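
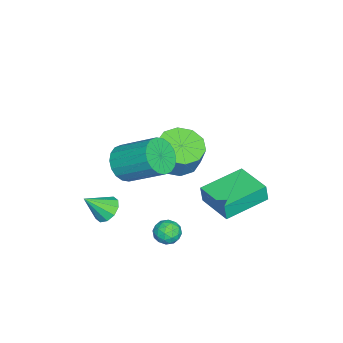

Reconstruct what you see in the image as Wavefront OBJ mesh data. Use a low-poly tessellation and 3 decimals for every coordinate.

v -3.331 1.667 -3.273
v -3.271 1.573 -2.39
v -2.171 3.029 -3.208
v -2.111 2.935 -2.325
v -1.669 0.265 -3.535
v -1.609 0.171 -2.652
v -0.509 1.627 -3.47
v -0.449 1.533 -2.587
v 1.2 -3.108 -2.502
v 1.463 -3.525 -2.999
v 1.72 -3.932 -1.538
v 1.761 -3.226 -2.904
v 1.845 -2.882 -2.656
v 1.682 -2.624 -2.348
v 1.336 -2.552 -2.1
v 0.937 -2.692 -2.005
v 0.64 -2.991 -2.1
v 0.556 -3.335 -2.348
v 0.719 -3.592 -2.656
v 1.065 -3.665 -2.904
v 2.082 -1.995 1.562
v 2.874 -1.864 1.156
v 3.17 -0.254 2.251
v 2.378 -0.385 2.658
v 2.62 -1.66 0.924
v 2.916 -0.049 2.019
v 2.259 -1.522 0.818
v 2.555 0.089 1.913
v 1.863 -1.477 0.86
v 2.159 0.133 1.955
v 1.511 -1.536 1.041
v 1.806 0.075 2.136
v 1.271 -1.685 1.325
v 1.567 -0.074 2.42
v 1.193 -1.896 1.657
v 1.488 -0.285 2.752
v 1.29 -2.126 1.969
v 1.586 -0.516 3.064
v 1.544 -2.331 2.201
v 1.84 -0.72 3.296
v 1.905 -2.469 2.307
v 2.201 -0.858 3.402
v 2.301 -2.513 2.265
v 2.597 -0.903 3.36
v 2.654 -2.455 2.084
v 2.949 -0.844 3.179
v 2.893 -2.306 1.8
v 3.189 -0.695 2.895
v 2.972 -2.095 1.468
v 3.267 -0.484 2.563
v -0.121 -0.462 0.472
v 0.734 -0.049 0.073
v 1.116 0.275 1.229
v 0.261 -0.138 1.628
v 0.287 0.404 0.093
v 0.67 0.729 1.249
v -0.315 0.526 0.259
v 0.068 0.851 1.414
v -0.844 0.271 0.505
v -0.461 0.596 1.661
v -1.096 -0.264 0.739
v -0.713 0.06 1.895
v -0.976 -0.875 0.871
v -0.594 -0.551 2.027
v -0.53 -1.329 0.851
v -0.147 -1.004 2.007
v 0.072 -1.451 0.686
v 0.455 -1.126 1.841
v 0.601 -1.196 0.439
v 0.984 -0.871 1.595
v 0.853 -0.66 0.205
v 1.236 -0.336 1.361
v 1.904 0.099 -1.927
v 2.442 0.357 -2.162
v 2.018 -0.717 -2.558
v 2.556 -0.459 -2.793
v 2.542 -0.676 -2.189
v 2.471 -0.171 -1.8
v 1.989 -0.189 -2.92
v 1.918 0.316 -2.531
v 2.495 0.179 -2.776
v 2.836 -0.122 -2.325
v 1.624 -0.238 -2.395
v 1.965 -0.539 -1.944
v 2.163 0.3 -1.989
v 2.297 -0.66 -2.731
v 2.289 -0.787 -2.376
v 2.605 -0.636 -2.514
v 2.18 -0.011 -1.776
v 2.496 0.141 -1.915
v 2.555 -0.466 -1.93
v 1.964 -0.501 -2.805
v 2.28 -0.349 -2.944
v 1.855 0.276 -2.206
v 2.171 0.427 -2.344
v 1.905 0.106 -2.79
v 2.51 0.346 -2.489
v 2.577 -0.133 -2.859
v 2.244 0.026 -2.934
v 2.202 0.322 -2.705
v 2.711 0.169 -2.223
v 2.778 -0.31 -2.594
v 2.77 -0.438 -2.239
v 2.728 -0.141 -2.01
v 2.742 0.065 -2.584
v 1.682 -0.05 -2.126
v 1.749 -0.529 -2.497
v 1.732 -0.219 -2.71
v 1.69 0.078 -2.481
v 1.883 -0.227 -1.861
v 1.95 -0.706 -2.231
v 2.258 -0.682 -2.015
v 2.216 -0.386 -1.786
v 1.718 -0.425 -2.136
f 2 4 1
f 5 2 1
f 1 4 3
f 3 5 1
f 2 8 4
f 6 2 5
f 6 8 2
f 4 8 3
f 7 5 3
f 3 8 7
f 7 6 5
f 8 6 7
f 10 9 12
f 10 12 11
f 12 9 13
f 12 13 11
f 13 9 14
f 13 14 11
f 14 9 15
f 14 15 11
f 15 9 16
f 15 16 11
f 16 9 17
f 16 17 11
f 17 9 18
f 17 18 11
f 18 9 19
f 18 19 11
f 19 9 20
f 19 20 11
f 20 9 10
f 20 10 11
f 22 21 25
f 22 25 23
f 23 25 26
f 23 26 24
f 25 21 27
f 25 27 26
f 26 27 28
f 26 28 24
f 27 21 29
f 27 29 28
f 28 29 30
f 28 30 24
f 29 21 31
f 29 31 30
f 30 31 32
f 30 32 24
f 31 21 33
f 31 33 32
f 32 33 34
f 32 34 24
f 33 21 35
f 33 35 34
f 34 35 36
f 34 36 24
f 35 21 37
f 35 37 36
f 36 37 38
f 36 38 24
f 37 21 39
f 37 39 38
f 38 39 40
f 38 40 24
f 39 21 41
f 39 41 40
f 40 41 42
f 40 42 24
f 41 21 43
f 41 43 42
f 42 43 44
f 42 44 24
f 43 21 45
f 43 45 44
f 44 45 46
f 44 46 24
f 45 21 47
f 45 47 46
f 46 47 48
f 46 48 24
f 47 21 49
f 47 49 48
f 48 49 50
f 48 50 24
f 49 21 22
f 49 22 50
f 50 22 23
f 50 23 24
f 52 51 55
f 52 55 53
f 53 55 56
f 53 56 54
f 55 51 57
f 55 57 56
f 56 57 58
f 56 58 54
f 57 51 59
f 57 59 58
f 58 59 60
f 58 60 54
f 59 51 61
f 59 61 60
f 60 61 62
f 60 62 54
f 61 51 63
f 61 63 62
f 62 63 64
f 62 64 54
f 63 51 65
f 63 65 64
f 64 65 66
f 64 66 54
f 65 51 67
f 65 67 66
f 66 67 68
f 66 68 54
f 67 51 69
f 67 69 68
f 68 69 70
f 68 70 54
f 69 51 71
f 69 71 70
f 70 71 72
f 70 72 54
f 71 51 52
f 71 52 72
f 72 52 53
f 72 53 54
f 73 110 89
f 110 84 113
f 89 113 78
f 110 113 89
f 73 89 85
f 89 78 90
f 85 90 74
f 89 90 85
f 73 85 94
f 85 74 95
f 94 95 80
f 85 95 94
f 73 94 106
f 94 80 109
f 106 109 83
f 94 109 106
f 73 106 110
f 106 83 114
f 110 114 84
f 106 114 110
f 74 90 101
f 90 78 104
f 101 104 82
f 90 104 101
f 78 113 91
f 113 84 112
f 91 112 77
f 113 112 91
f 84 114 111
f 114 83 107
f 111 107 75
f 114 107 111
f 83 109 108
f 109 80 96
f 108 96 79
f 109 96 108
f 80 95 100
f 95 74 97
f 100 97 81
f 95 97 100
f 76 102 88
f 102 82 103
f 88 103 77
f 102 103 88
f 76 88 86
f 88 77 87
f 86 87 75
f 88 87 86
f 76 86 93
f 86 75 92
f 93 92 79
f 86 92 93
f 76 93 98
f 93 79 99
f 98 99 81
f 93 99 98
f 76 98 102
f 98 81 105
f 102 105 82
f 98 105 102
f 77 103 91
f 103 82 104
f 91 104 78
f 103 104 91
f 75 87 111
f 87 77 112
f 111 112 84
f 87 112 111
f 79 92 108
f 92 75 107
f 108 107 83
f 92 107 108
f 81 99 100
f 99 79 96
f 100 96 80
f 99 96 100
f 82 105 101
f 105 81 97
f 101 97 74
f 105 97 101



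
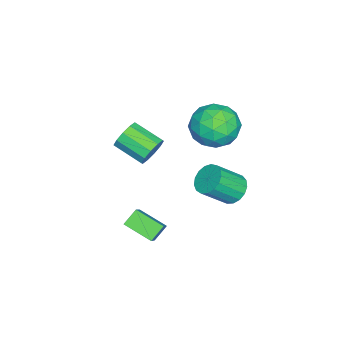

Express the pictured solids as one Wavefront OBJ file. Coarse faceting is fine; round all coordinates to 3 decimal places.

v -2.318 3.298 1.96
v -1.461 3.956 1.442
v -1.979 1.864 0.698
v -1.122 2.522 0.18
v -0.959 2.089 1.286
v -1.168 2.975 2.065
v -2.272 2.845 0.075
v -2.481 3.731 0.854
v -1.432 3.676 0.277
v -0.621 3.209 1.025
v -2.819 2.611 1.115
v -2.008 2.144 1.863
v -1.919 3.753 1.812
v -1.521 2.067 0.328
v -1.425 1.813 0.978
v -0.921 2.2 0.674
v -1.747 3.176 2.178
v -1.243 3.563 1.874
v -0.948 2.466 1.782
v -2.197 2.257 0.266
v -1.693 2.644 -0.038
v -2.519 3.62 1.466
v -2.015 4.007 1.162
v -2.492 3.354 0.358
v -1.398 3.975 0.822
v -1.199 3.133 0.081
v -1.875 3.322 0.019
v -1.998 3.843 0.477
v -0.921 3.701 1.262
v -0.723 2.858 0.52
v -0.627 2.603 1.17
v -0.75 3.124 1.629
v -0.905 3.536 0.577
v -2.717 2.962 1.62
v -2.519 2.119 0.878
v -2.69 2.696 0.511
v -2.813 3.217 0.97
v -2.241 2.687 2.059
v -2.042 1.845 1.318
v -1.442 1.977 1.663
v -1.565 2.498 2.121
v -2.535 2.284 1.563
v -2.826 -0.254 -2.505
v -2.471 -0.603 -3.132
v -2.82 -2.015 -2.542
v -3.174 -1.666 -1.915
v -2.131 -0.54 -2.779
v -2.479 -1.952 -2.189
v -2.055 -0.367 -2.322
v -2.404 -1.78 -1.732
v -2.274 -0.152 -1.934
v -2.623 -1.564 -1.345
v -2.704 0.025 -1.765
v -3.052 -1.388 -1.175
v -3.18 0.095 -1.878
v -3.529 -1.317 -1.288
v -3.521 0.032 -2.231
v -3.869 -1.38 -1.641
v -3.596 -0.14 -2.688
v -3.945 -1.553 -2.098
v -3.377 -0.356 -3.075
v -3.726 -1.768 -2.486
v -2.948 -0.532 -3.245
v -3.296 -1.945 -2.655
v 0.213 4.335 -1.178
v 0.895 4.537 -1.473
v 1.629 3.626 -0.397
v 0.947 3.425 -0.102
v 0.832 4.792 -1.215
v 1.566 3.881 -0.138
v 0.627 4.942 -0.948
v 1.361 4.031 0.129
v 0.327 4.953 -0.734
v 1.062 4.043 0.343
v 0.001 4.823 -0.621
v 0.736 3.912 0.455
v -0.276 4.581 -0.637
v 0.458 3.67 0.44
v -0.442 4.283 -0.776
v 0.293 3.372 0.3
v -0.457 3.997 -1.008
v 0.277 3.086 0.069
v -0.319 3.788 -1.278
v 0.415 2.877 -0.202
v -0.06 3.705 -1.526
v 0.675 2.794 -0.449
v 0.263 3.766 -1.694
v 0.997 2.855 -0.617
v 0.574 3.958 -1.744
v 1.308 3.047 -0.667
v 0.802 4.236 -1.664
v 1.536 3.325 -0.588
v 0.729 -0.199 -4.438
v 0.12 0.145 -3.887
v 0.97 1.101 -4.982
v 0.361 1.445 -4.431
v 1.979 0.075 -3.229
v 1.37 0.419 -2.678
v 2.22 1.375 -3.773
v 1.611 1.719 -3.222
f 1 38 17
f 38 12 41
f 17 41 6
f 38 41 17
f 1 17 13
f 17 6 18
f 13 18 2
f 17 18 13
f 1 13 22
f 13 2 23
f 22 23 8
f 13 23 22
f 1 22 34
f 22 8 37
f 34 37 11
f 22 37 34
f 1 34 38
f 34 11 42
f 38 42 12
f 34 42 38
f 2 18 29
f 18 6 32
f 29 32 10
f 18 32 29
f 6 41 19
f 41 12 40
f 19 40 5
f 41 40 19
f 12 42 39
f 42 11 35
f 39 35 3
f 42 35 39
f 11 37 36
f 37 8 24
f 36 24 7
f 37 24 36
f 8 23 28
f 23 2 25
f 28 25 9
f 23 25 28
f 4 30 16
f 30 10 31
f 16 31 5
f 30 31 16
f 4 16 14
f 16 5 15
f 14 15 3
f 16 15 14
f 4 14 21
f 14 3 20
f 21 20 7
f 14 20 21
f 4 21 26
f 21 7 27
f 26 27 9
f 21 27 26
f 4 26 30
f 26 9 33
f 30 33 10
f 26 33 30
f 5 31 19
f 31 10 32
f 19 32 6
f 31 32 19
f 3 15 39
f 15 5 40
f 39 40 12
f 15 40 39
f 7 20 36
f 20 3 35
f 36 35 11
f 20 35 36
f 9 27 28
f 27 7 24
f 28 24 8
f 27 24 28
f 10 33 29
f 33 9 25
f 29 25 2
f 33 25 29
f 44 43 47
f 44 47 45
f 45 47 48
f 45 48 46
f 47 43 49
f 47 49 48
f 48 49 50
f 48 50 46
f 49 43 51
f 49 51 50
f 50 51 52
f 50 52 46
f 51 43 53
f 51 53 52
f 52 53 54
f 52 54 46
f 53 43 55
f 53 55 54
f 54 55 56
f 54 56 46
f 55 43 57
f 55 57 56
f 56 57 58
f 56 58 46
f 57 43 59
f 57 59 58
f 58 59 60
f 58 60 46
f 59 43 61
f 59 61 60
f 60 61 62
f 60 62 46
f 61 43 63
f 61 63 62
f 62 63 64
f 62 64 46
f 63 43 44
f 63 44 64
f 64 44 45
f 64 45 46
f 66 65 69
f 66 69 67
f 67 69 70
f 67 70 68
f 69 65 71
f 69 71 70
f 70 71 72
f 70 72 68
f 71 65 73
f 71 73 72
f 72 73 74
f 72 74 68
f 73 65 75
f 73 75 74
f 74 75 76
f 74 76 68
f 75 65 77
f 75 77 76
f 76 77 78
f 76 78 68
f 77 65 79
f 77 79 78
f 78 79 80
f 78 80 68
f 79 65 81
f 79 81 80
f 80 81 82
f 80 82 68
f 81 65 83
f 81 83 82
f 82 83 84
f 82 84 68
f 83 65 85
f 83 85 84
f 84 85 86
f 84 86 68
f 85 65 87
f 85 87 86
f 86 87 88
f 86 88 68
f 87 65 89
f 87 89 88
f 88 89 90
f 88 90 68
f 89 65 91
f 89 91 90
f 90 91 92
f 90 92 68
f 91 65 66
f 91 66 92
f 92 66 67
f 92 67 68
f 94 96 93
f 97 94 93
f 93 96 95
f 95 97 93
f 94 100 96
f 98 94 97
f 98 100 94
f 96 100 95
f 99 97 95
f 95 100 99
f 99 98 97
f 100 98 99



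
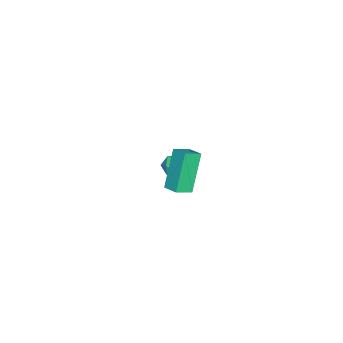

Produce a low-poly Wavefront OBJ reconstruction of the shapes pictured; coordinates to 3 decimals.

v 2.761 1.873 4.539
v 3.187 2.553 4.787
v 2.14 2.406 4.143
v 2.565 3.087 4.39
v 3.855 1.833 2.77
v 4.28 2.514 3.017
v 3.233 2.367 2.373
v 3.659 3.047 2.621
v -2.698 0.29 -2.671
v -2.348 0.316 -2.109
v -3.352 -0.436 -2.231
v -3.002 -0.41 -1.669
v -3.369 0.109 -1.856
v -2.965 0.558 -2.127
v -2.735 -0.678 -2.213
v -2.331 -0.229 -2.484
v -2.372 -0.282 -1.825
v -2.763 0.204 -1.605
v -2.937 -0.324 -2.735
v -3.328 0.162 -2.515
f 2 4 1
f 5 2 1
f 1 4 3
f 3 5 1
f 2 8 4
f 6 2 5
f 6 8 2
f 4 8 3
f 7 5 3
f 3 8 7
f 7 6 5
f 8 6 7
f 9 20 14
f 9 14 10
f 9 10 16
f 9 16 19
f 9 19 20
f 10 14 18
f 14 20 13
f 20 19 11
f 19 16 15
f 16 10 17
f 12 18 13
f 12 13 11
f 12 11 15
f 12 15 17
f 12 17 18
f 13 18 14
f 11 13 20
f 15 11 19
f 17 15 16
f 18 17 10



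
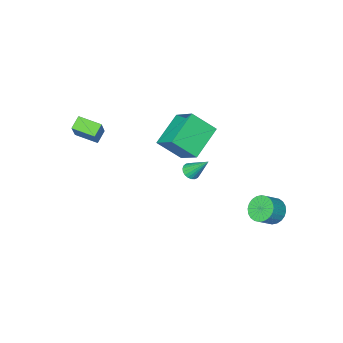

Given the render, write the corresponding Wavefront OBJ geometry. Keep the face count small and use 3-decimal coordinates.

v -3.102 3.15 -1.665
v -2.7 3.625 -2.183
v -1.857 3.665 -1.494
v -2.258 3.19 -0.975
v -2.853 3.84 -2.009
v -2.01 3.88 -1.319
v -3.044 3.949 -1.782
v -2.2 3.989 -1.093
v -3.243 3.937 -1.537
v -2.4 3.977 -0.848
v -3.421 3.805 -1.312
v -2.578 3.845 -0.622
v -3.551 3.574 -1.14
v -2.707 3.614 -0.451
v -3.612 3.277 -1.049
v -2.768 3.317 -0.359
v -3.595 2.962 -1.051
v -2.752 3.002 -0.361
v -3.503 2.675 -1.146
v -2.66 2.715 -0.457
v -3.35 2.46 -1.321
v -2.507 2.5 -0.631
v -3.16 2.351 -1.547
v -2.316 2.391 -0.858
v -2.96 2.363 -1.792
v -2.117 2.403 -1.103
v -2.782 2.495 -2.018
v -1.939 2.535 -1.328
v -2.653 2.726 -2.189
v -1.809 2.766 -1.5
v -2.592 3.023 -2.281
v -1.748 3.063 -1.591
v -2.608 3.338 -2.279
v -1.765 3.378 -1.589
v 1.024 1.746 2.649
v 1.285 2.136 2.449
v 0.616 2.634 3.851
v 1.093 2.163 2.364
v 0.889 2.118 2.328
v 0.708 2.009 2.347
v 0.582 1.854 2.419
v 0.533 1.68 2.53
v 0.568 1.518 2.662
v 0.682 1.395 2.791
v 0.856 1.333 2.896
v 1.058 1.342 2.959
v 1.255 1.421 2.967
v 1.412 1.556 2.921
v 1.502 1.724 2.827
v 1.509 1.895 2.703
v 1.432 2.041 2.569
v -1.383 -0.899 2.841
v -1.361 0.523 3.945
v 0.304 -0.201 1.909
v 0.326 1.221 3.013
v -0.446 -1.741 3.907
v -0.424 -0.319 5.011
v 1.241 -1.043 2.975
v 1.263 0.379 4.079
v 4.23 -4.022 2.928
v 3.627 -4.322 3.378
v 3.518 -2.991 2.665
v 2.916 -3.291 3.115
v 4.884 -3.209 4.345
v 4.282 -3.509 4.795
v 4.173 -2.178 4.082
v 3.57 -2.478 4.532
f 2 1 5
f 2 5 3
f 3 5 6
f 3 6 4
f 5 1 7
f 5 7 6
f 6 7 8
f 6 8 4
f 7 1 9
f 7 9 8
f 8 9 10
f 8 10 4
f 9 1 11
f 9 11 10
f 10 11 12
f 10 12 4
f 11 1 13
f 11 13 12
f 12 13 14
f 12 14 4
f 13 1 15
f 13 15 14
f 14 15 16
f 14 16 4
f 15 1 17
f 15 17 16
f 16 17 18
f 16 18 4
f 17 1 19
f 17 19 18
f 18 19 20
f 18 20 4
f 19 1 21
f 19 21 20
f 20 21 22
f 20 22 4
f 21 1 23
f 21 23 22
f 22 23 24
f 22 24 4
f 23 1 25
f 23 25 24
f 24 25 26
f 24 26 4
f 25 1 27
f 25 27 26
f 26 27 28
f 26 28 4
f 27 1 29
f 27 29 28
f 28 29 30
f 28 30 4
f 29 1 31
f 29 31 30
f 30 31 32
f 30 32 4
f 31 1 33
f 31 33 32
f 32 33 34
f 32 34 4
f 33 1 2
f 33 2 34
f 34 2 3
f 34 3 4
f 36 35 38
f 36 38 37
f 38 35 39
f 38 39 37
f 39 35 40
f 39 40 37
f 40 35 41
f 40 41 37
f 41 35 42
f 41 42 37
f 42 35 43
f 42 43 37
f 43 35 44
f 43 44 37
f 44 35 45
f 44 45 37
f 45 35 46
f 45 46 37
f 46 35 47
f 46 47 37
f 47 35 48
f 47 48 37
f 48 35 49
f 48 49 37
f 49 35 50
f 49 50 37
f 50 35 51
f 50 51 37
f 51 35 36
f 51 36 37
f 53 55 52
f 56 53 52
f 52 55 54
f 54 56 52
f 53 59 55
f 57 53 56
f 57 59 53
f 55 59 54
f 58 56 54
f 54 59 58
f 58 57 56
f 59 57 58
f 61 63 60
f 64 61 60
f 60 63 62
f 62 64 60
f 61 67 63
f 65 61 64
f 65 67 61
f 63 67 62
f 66 64 62
f 62 67 66
f 66 65 64
f 67 65 66



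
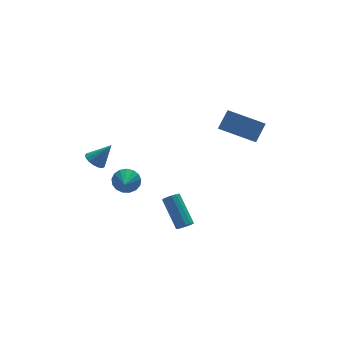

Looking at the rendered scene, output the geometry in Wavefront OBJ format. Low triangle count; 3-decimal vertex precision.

v 0.303 -1.213 -4.26
v 0.81 -1.216 -4.207
v 0.684 0.35 -2.907
v 0.177 0.353 -2.96
v 0.753 -1.039 -4.426
v 0.627 0.527 -3.126
v 0.553 -0.917 -4.592
v 0.426 0.649 -3.292
v 0.273 -0.89 -4.653
v 0.147 0.677 -3.353
v 0.003 -0.964 -4.589
v -0.123 0.602 -3.289
v -0.172 -1.118 -4.421
v -0.298 0.448 -3.12
v -0.196 -1.302 -4.201
v -0.322 0.264 -2.901
v -0.061 -1.458 -4.001
v -0.188 0.108 -2.7
v 0.189 -1.536 -3.882
v 0.062 0.03 -2.582
v 0.475 -1.512 -3.884
v 0.349 0.055 -2.584
v 0.707 -1.392 -4.005
v 0.581 0.174 -2.705
v -3.381 -2.088 1.37
v -2.742 -2.207 1.764
v -3.839 -2.952 1.85
v -2.936 -1.986 1.977
v -3.232 -1.788 2.052
v -3.562 -1.658 1.97
v -3.85 -1.627 1.751
v -4.031 -1.702 1.444
v -4.063 -1.865 1.12
v -3.939 -2.079 0.854
v -3.687 -2.295 0.706
v -3.365 -2.464 0.709
v -3.046 -2.546 0.864
v -2.804 -2.524 1.135
v -2.695 -2.402 1.46
v -3.268 2.603 -0.482
v -2.887 2.21 -0.851
v -2.372 2.417 0.642
v -2.767 2.499 -0.899
v -2.762 2.811 -0.851
v -2.872 3.076 -0.719
v -3.074 3.232 -0.533
v -3.32 3.245 -0.335
v -3.554 3.11 -0.171
v -3.722 2.86 -0.078
v -3.787 2.55 -0.078
v -3.733 2.253 -0.17
v -3.572 2.036 -0.334
v -3.342 1.949 -0.532
v -3.095 2.012 -0.719
v 4.092 -1.809 1.873
v 3.696 -2.396 2.429
v 2.672 -0.386 2.367
v 2.277 -0.973 2.923
v 4.823 -1.407 2.817
v 4.428 -1.994 3.373
v 3.404 0.016 3.311
v 3.008 -0.571 3.867
f 2 1 5
f 2 5 3
f 3 5 6
f 3 6 4
f 5 1 7
f 5 7 6
f 6 7 8
f 6 8 4
f 7 1 9
f 7 9 8
f 8 9 10
f 8 10 4
f 9 1 11
f 9 11 10
f 10 11 12
f 10 12 4
f 11 1 13
f 11 13 12
f 12 13 14
f 12 14 4
f 13 1 15
f 13 15 14
f 14 15 16
f 14 16 4
f 15 1 17
f 15 17 16
f 16 17 18
f 16 18 4
f 17 1 19
f 17 19 18
f 18 19 20
f 18 20 4
f 19 1 21
f 19 21 20
f 20 21 22
f 20 22 4
f 21 1 23
f 21 23 22
f 22 23 24
f 22 24 4
f 23 1 2
f 23 2 24
f 24 2 3
f 24 3 4
f 26 25 28
f 26 28 27
f 28 25 29
f 28 29 27
f 29 25 30
f 29 30 27
f 30 25 31
f 30 31 27
f 31 25 32
f 31 32 27
f 32 25 33
f 32 33 27
f 33 25 34
f 33 34 27
f 34 25 35
f 34 35 27
f 35 25 36
f 35 36 27
f 36 25 37
f 36 37 27
f 37 25 38
f 37 38 27
f 38 25 39
f 38 39 27
f 39 25 26
f 39 26 27
f 41 40 43
f 41 43 42
f 43 40 44
f 43 44 42
f 44 40 45
f 44 45 42
f 45 40 46
f 45 46 42
f 46 40 47
f 46 47 42
f 47 40 48
f 47 48 42
f 48 40 49
f 48 49 42
f 49 40 50
f 49 50 42
f 50 40 51
f 50 51 42
f 51 40 52
f 51 52 42
f 52 40 53
f 52 53 42
f 53 40 54
f 53 54 42
f 54 40 41
f 54 41 42
f 56 58 55
f 59 56 55
f 55 58 57
f 57 59 55
f 56 62 58
f 60 56 59
f 60 62 56
f 58 62 57
f 61 59 57
f 57 62 61
f 61 60 59
f 62 60 61



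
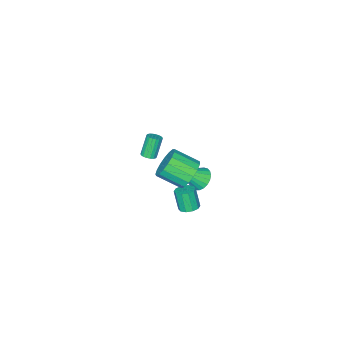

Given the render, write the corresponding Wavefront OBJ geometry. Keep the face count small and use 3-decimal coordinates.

v -4.238 -0.687 -4.529
v -3.829 -1.136 -5.166
v -2.822 -1.413 -3.111
v -3.655 -0.814 -5.176
v -3.581 -0.471 -5.073
v -3.621 -0.165 -4.877
v -3.768 0.051 -4.62
v -3.995 0.139 -4.348
v -4.265 0.084 -4.106
v -4.53 -0.104 -3.938
v -4.744 -0.393 -3.872
v -4.871 -0.733 -3.92
v -4.888 -1.065 -4.072
v -4.793 -1.332 -4.304
v -4.601 -1.487 -4.575
v -4.347 -1.504 -4.837
v -4.074 -1.38 -5.046
v 0.394 3.013 -1.505
v 1.04 2.943 -1.487
v 0.952 2.456 -0.178
v 0.306 2.527 -0.195
v 0.952 3.312 -1.356
v 0.863 2.825 -0.046
v 0.651 3.567 -1.282
v 0.562 3.081 0.028
v 0.252 3.611 -1.293
v 0.163 3.124 0.017
v -0.093 3.426 -1.385
v -0.182 2.94 -0.075
v -0.252 3.084 -1.522
v -0.34 2.597 -0.213
v -0.163 2.715 -1.654
v -0.252 2.228 -0.344
v 0.138 2.459 -1.728
v 0.049 1.973 -0.418
v 0.537 2.416 -1.717
v 0.448 1.929 -0.407
v 0.882 2.6 -1.625
v 0.793 2.114 -0.315
v 1.373 4.084 3.08
v 1.965 3.91 2.243
v 2.759 2.663 3.062
v 2.167 2.836 3.9
v 2.223 4.246 2.504
v 3.017 2.999 3.323
v 2.287 4.545 2.897
v 3.081 3.298 3.716
v 2.141 4.738 3.332
v 2.935 3.491 4.151
v 1.82 4.781 3.71
v 2.613 3.534 4.529
v 1.396 4.664 3.943
v 2.189 3.417 4.762
v 0.967 4.415 3.979
v 1.76 3.168 4.798
v 0.631 4.089 3.808
v 1.424 2.842 4.628
v 0.465 3.762 3.472
v 1.258 2.515 4.291
v 0.507 3.509 3.045
v 1.301 2.262 3.864
v 0.748 3.388 2.627
v 1.541 2.14 3.446
v 1.132 3.425 2.312
v 1.925 2.178 3.131
v 1.571 3.614 2.174
v 2.365 2.367 2.993
v -2.021 -3.041 -2.303
v -1.761 -2.634 -2.139
v -2.419 -2.772 -0.753
v -2.679 -3.179 -0.917
v -1.952 -2.543 -2.221
v -2.61 -2.68 -0.835
v -2.157 -2.55 -2.318
v -2.814 -2.687 -0.933
v -2.335 -2.654 -2.413
v -2.992 -2.792 -1.027
v -2.45 -2.835 -2.486
v -3.108 -2.973 -1.1
v -2.481 -3.057 -2.523
v -3.139 -3.195 -1.137
v -2.421 -3.276 -2.516
v -3.078 -3.413 -1.13
v -2.281 -3.448 -2.467
v -2.939 -3.586 -1.081
v -2.09 -3.54 -2.385
v -2.748 -3.677 -0.999
v -1.886 -3.533 -2.287
v -2.543 -3.67 -0.902
v -1.708 -3.428 -2.193
v -2.365 -3.566 -0.807
v -1.592 -3.247 -2.12
v -2.25 -3.385 -0.734
v -1.561 -3.025 -2.083
v -2.219 -3.163 -0.697
v -1.622 -2.807 -2.09
v -2.279 -2.944 -0.704
f 2 1 4
f 2 4 3
f 4 1 5
f 4 5 3
f 5 1 6
f 5 6 3
f 6 1 7
f 6 7 3
f 7 1 8
f 7 8 3
f 8 1 9
f 8 9 3
f 9 1 10
f 9 10 3
f 10 1 11
f 10 11 3
f 11 1 12
f 11 12 3
f 12 1 13
f 12 13 3
f 13 1 14
f 13 14 3
f 14 1 15
f 14 15 3
f 15 1 16
f 15 16 3
f 16 1 17
f 16 17 3
f 17 1 2
f 17 2 3
f 19 18 22
f 19 22 20
f 20 22 23
f 20 23 21
f 22 18 24
f 22 24 23
f 23 24 25
f 23 25 21
f 24 18 26
f 24 26 25
f 25 26 27
f 25 27 21
f 26 18 28
f 26 28 27
f 27 28 29
f 27 29 21
f 28 18 30
f 28 30 29
f 29 30 31
f 29 31 21
f 30 18 32
f 30 32 31
f 31 32 33
f 31 33 21
f 32 18 34
f 32 34 33
f 33 34 35
f 33 35 21
f 34 18 36
f 34 36 35
f 35 36 37
f 35 37 21
f 36 18 38
f 36 38 37
f 37 38 39
f 37 39 21
f 38 18 19
f 38 19 39
f 39 19 20
f 39 20 21
f 41 40 44
f 41 44 42
f 42 44 45
f 42 45 43
f 44 40 46
f 44 46 45
f 45 46 47
f 45 47 43
f 46 40 48
f 46 48 47
f 47 48 49
f 47 49 43
f 48 40 50
f 48 50 49
f 49 50 51
f 49 51 43
f 50 40 52
f 50 52 51
f 51 52 53
f 51 53 43
f 52 40 54
f 52 54 53
f 53 54 55
f 53 55 43
f 54 40 56
f 54 56 55
f 55 56 57
f 55 57 43
f 56 40 58
f 56 58 57
f 57 58 59
f 57 59 43
f 58 40 60
f 58 60 59
f 59 60 61
f 59 61 43
f 60 40 62
f 60 62 61
f 61 62 63
f 61 63 43
f 62 40 64
f 62 64 63
f 63 64 65
f 63 65 43
f 64 40 66
f 64 66 65
f 65 66 67
f 65 67 43
f 66 40 41
f 66 41 67
f 67 41 42
f 67 42 43
f 69 68 72
f 69 72 70
f 70 72 73
f 70 73 71
f 72 68 74
f 72 74 73
f 73 74 75
f 73 75 71
f 74 68 76
f 74 76 75
f 75 76 77
f 75 77 71
f 76 68 78
f 76 78 77
f 77 78 79
f 77 79 71
f 78 68 80
f 78 80 79
f 79 80 81
f 79 81 71
f 80 68 82
f 80 82 81
f 81 82 83
f 81 83 71
f 82 68 84
f 82 84 83
f 83 84 85
f 83 85 71
f 84 68 86
f 84 86 85
f 85 86 87
f 85 87 71
f 86 68 88
f 86 88 87
f 87 88 89
f 87 89 71
f 88 68 90
f 88 90 89
f 89 90 91
f 89 91 71
f 90 68 92
f 90 92 91
f 91 92 93
f 91 93 71
f 92 68 94
f 92 94 93
f 93 94 95
f 93 95 71
f 94 68 96
f 94 96 95
f 95 96 97
f 95 97 71
f 96 68 69
f 96 69 97
f 97 69 70
f 97 70 71



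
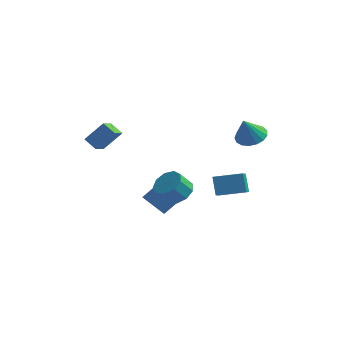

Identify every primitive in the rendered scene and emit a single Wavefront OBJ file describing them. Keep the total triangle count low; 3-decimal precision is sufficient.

v 1.854 2.227 -4.344
v 2.035 1.106 -3.614
v 1.418 2.879 -3.233
v 1.599 1.758 -2.503
v 3.561 2.742 -3.977
v 3.742 1.621 -3.247
v 3.125 3.394 -2.866
v 3.306 2.273 -2.136
v -3.852 -1.784 0.816
v -3.866 -2.922 1.445
v -4.654 -1.504 1.305
v -4.668 -2.641 1.934
v -2.932 -1.159 1.966
v -2.946 -2.296 2.595
v -3.734 -0.878 2.455
v -3.748 -2.016 3.084
v -0.059 -1.999 -3.77
v -1.462 -1.819 -2.773
v -0.155 -1.232 -4.044
v -1.558 -1.052 -3.047
v 0.738 -1.528 -2.733
v -0.665 -1.348 -1.736
v 0.642 -0.761 -3.007
v -0.761 -0.581 -2.01
v 4.062 1.346 1.798
v 5.032 1.341 1.994
v 3.758 0.774 3.282
v 4.891 1.772 2.131
v 4.56 2.106 2.192
v 4.114 2.265 2.162
v 3.657 2.214 2.049
v 3.293 1.964 1.878
v 3.104 1.572 1.689
v 3.135 1.129 1.524
v 3.379 0.736 1.423
v 3.779 0.482 1.407
v 4.243 0.426 1.48
v 4.667 0.581 1.627
v 4.951 0.911 1.812
v 1.342 -3.289 -0.822
v 2.021 -3.967 -0.807
v 1.477 -4.49 0.177
v 0.798 -3.811 0.162
v 2.204 -3.458 -0.435
v 1.66 -3.98 0.549
v 1.984 -2.869 -0.244
v 1.44 -3.392 0.74
v 1.463 -2.477 -0.324
v 0.919 -3 0.66
v 0.886 -2.465 -0.637
v 0.342 -2.987 0.347
v 0.522 -2.838 -1.036
v -0.022 -3.36 -0.052
v 0.542 -3.422 -1.335
v -0.002 -3.944 -0.351
v 0.936 -3.944 -1.394
v 0.392 -4.466 -0.41
v 1.52 -4.159 -1.186
v 0.976 -4.682 -0.202
f 2 4 1
f 5 2 1
f 1 4 3
f 3 5 1
f 2 8 4
f 6 2 5
f 6 8 2
f 4 8 3
f 7 5 3
f 3 8 7
f 7 6 5
f 8 6 7
f 10 12 9
f 13 10 9
f 9 12 11
f 11 13 9
f 10 16 12
f 14 10 13
f 14 16 10
f 12 16 11
f 15 13 11
f 11 16 15
f 15 14 13
f 16 14 15
f 18 20 17
f 21 18 17
f 17 20 19
f 19 21 17
f 18 24 20
f 22 18 21
f 22 24 18
f 20 24 19
f 23 21 19
f 19 24 23
f 23 22 21
f 24 22 23
f 26 25 28
f 26 28 27
f 28 25 29
f 28 29 27
f 29 25 30
f 29 30 27
f 30 25 31
f 30 31 27
f 31 25 32
f 31 32 27
f 32 25 33
f 32 33 27
f 33 25 34
f 33 34 27
f 34 25 35
f 34 35 27
f 35 25 36
f 35 36 27
f 36 25 37
f 36 37 27
f 37 25 38
f 37 38 27
f 38 25 39
f 38 39 27
f 39 25 26
f 39 26 27
f 41 40 44
f 41 44 42
f 42 44 45
f 42 45 43
f 44 40 46
f 44 46 45
f 45 46 47
f 45 47 43
f 46 40 48
f 46 48 47
f 47 48 49
f 47 49 43
f 48 40 50
f 48 50 49
f 49 50 51
f 49 51 43
f 50 40 52
f 50 52 51
f 51 52 53
f 51 53 43
f 52 40 54
f 52 54 53
f 53 54 55
f 53 55 43
f 54 40 56
f 54 56 55
f 55 56 57
f 55 57 43
f 56 40 58
f 56 58 57
f 57 58 59
f 57 59 43
f 58 40 41
f 58 41 59
f 59 41 42
f 59 42 43



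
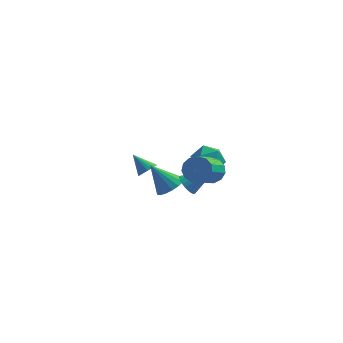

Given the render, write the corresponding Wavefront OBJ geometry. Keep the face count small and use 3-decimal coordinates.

v 0.955 -2.58 -1.884
v 1.374 -2.447 -2.479
v 2.425 -2.16 -0.756
v 1.261 -2.186 -2.43
v 1.102 -1.985 -2.298
v 0.921 -1.874 -2.102
v 0.744 -1.871 -1.874
v 0.6 -1.976 -1.647
v 0.51 -2.172 -1.456
v 0.487 -2.431 -1.33
v 0.536 -2.713 -1.289
v 0.649 -2.974 -1.338
v 0.808 -3.176 -1.47
v 0.989 -3.286 -1.665
v 1.165 -3.289 -1.894
v 1.31 -3.185 -2.121
v 1.4 -2.988 -2.312
v 1.423 -2.729 -2.438
v -2.631 2.425 -3.999
v -2.166 2.801 -3.674
v -3.609 2.755 -2.981
v -2.284 2.99 -3.848
v -2.461 3.082 -4.049
v -2.668 3.06 -4.24
v -2.868 2.928 -4.39
v -3.027 2.71 -4.472
v -3.118 2.442 -4.473
v -3.125 2.171 -4.391
v -3.046 1.944 -4.242
v -2.895 1.801 -4.051
v -2.699 1.765 -3.85
v -2.491 1.843 -3.676
v -2.307 2.023 -3.557
v -2.179 2.271 -3.515
v -2.129 2.546 -3.556
v 2.361 -3.089 -0.266
v 2.667 -3.55 -0.964
v 2.324 -5.251 0.009
v 2.019 -4.791 0.706
v 3.063 -3.461 -0.669
v 2.72 -5.162 0.304
v 3.236 -3.254 -0.247
v 2.893 -4.956 0.726
v 3.131 -2.995 0.17
v 2.789 -4.696 1.143
v 2.782 -2.766 0.448
v 2.44 -4.467 1.421
v 2.3 -2.639 0.499
v 1.957 -4.341 1.472
v 1.837 -2.656 0.307
v 1.494 -4.357 1.28
v 1.54 -2.81 -0.067
v 1.198 -4.511 0.906
v 1.504 -3.053 -0.504
v 1.162 -4.754 0.469
v 1.741 -3.307 -0.866
v 1.398 -5.009 0.107
v 2.174 -3.492 -1.038
v 1.831 -5.194 -0.065
v -0.917 1.115 -4.354
v -0.297 0.507 -3.899
v -2.123 1.085 -2.746
v -0.145 0.934 -3.778
v -0.17 1.402 -3.788
v -0.366 1.805 -3.928
v -0.689 2.049 -4.165
v -1.063 2.079 -4.446
v -1.405 1.889 -4.705
v -1.634 1.521 -4.884
v -1.699 1.06 -4.942
v -1.585 0.611 -4.864
v -1.318 0.278 -4.67
v -0.959 0.137 -4.403
v -0.59 0.22 -4.125
v 1.06 4.045 -3.745
v 1.81 3.424 -3.224
v -0.25 3.176 -2.896
v 0.5 2.555 -2.375
v 0.409 3.628 -2.134
v 1.219 4.166 -2.659
v 0.341 2.434 -3.461
v 1.151 2.972 -3.986
v 1.366 2.428 -3.049
v 1.407 3.166 -2.229
v 0.153 3.434 -3.891
v 0.194 4.172 -3.071
f 2 1 4
f 2 4 3
f 4 1 5
f 4 5 3
f 5 1 6
f 5 6 3
f 6 1 7
f 6 7 3
f 7 1 8
f 7 8 3
f 8 1 9
f 8 9 3
f 9 1 10
f 9 10 3
f 10 1 11
f 10 11 3
f 11 1 12
f 11 12 3
f 12 1 13
f 12 13 3
f 13 1 14
f 13 14 3
f 14 1 15
f 14 15 3
f 15 1 16
f 15 16 3
f 16 1 17
f 16 17 3
f 17 1 18
f 17 18 3
f 18 1 2
f 18 2 3
f 20 19 22
f 20 22 21
f 22 19 23
f 22 23 21
f 23 19 24
f 23 24 21
f 24 19 25
f 24 25 21
f 25 19 26
f 25 26 21
f 26 19 27
f 26 27 21
f 27 19 28
f 27 28 21
f 28 19 29
f 28 29 21
f 29 19 30
f 29 30 21
f 30 19 31
f 30 31 21
f 31 19 32
f 31 32 21
f 32 19 33
f 32 33 21
f 33 19 34
f 33 34 21
f 34 19 35
f 34 35 21
f 35 19 20
f 35 20 21
f 37 36 40
f 37 40 38
f 38 40 41
f 38 41 39
f 40 36 42
f 40 42 41
f 41 42 43
f 41 43 39
f 42 36 44
f 42 44 43
f 43 44 45
f 43 45 39
f 44 36 46
f 44 46 45
f 45 46 47
f 45 47 39
f 46 36 48
f 46 48 47
f 47 48 49
f 47 49 39
f 48 36 50
f 48 50 49
f 49 50 51
f 49 51 39
f 50 36 52
f 50 52 51
f 51 52 53
f 51 53 39
f 52 36 54
f 52 54 53
f 53 54 55
f 53 55 39
f 54 36 56
f 54 56 55
f 55 56 57
f 55 57 39
f 56 36 58
f 56 58 57
f 57 58 59
f 57 59 39
f 58 36 37
f 58 37 59
f 59 37 38
f 59 38 39
f 61 60 63
f 61 63 62
f 63 60 64
f 63 64 62
f 64 60 65
f 64 65 62
f 65 60 66
f 65 66 62
f 66 60 67
f 66 67 62
f 67 60 68
f 67 68 62
f 68 60 69
f 68 69 62
f 69 60 70
f 69 70 62
f 70 60 71
f 70 71 62
f 71 60 72
f 71 72 62
f 72 60 73
f 72 73 62
f 73 60 74
f 73 74 62
f 74 60 61
f 74 61 62
f 75 86 80
f 75 80 76
f 75 76 82
f 75 82 85
f 75 85 86
f 76 80 84
f 80 86 79
f 86 85 77
f 85 82 81
f 82 76 83
f 78 84 79
f 78 79 77
f 78 77 81
f 78 81 83
f 78 83 84
f 79 84 80
f 77 79 86
f 81 77 85
f 83 81 82
f 84 83 76



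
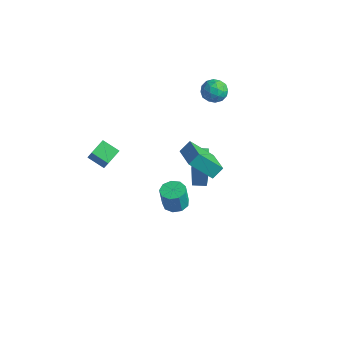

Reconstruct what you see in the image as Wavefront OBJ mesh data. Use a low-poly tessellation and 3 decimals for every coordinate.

v -1.428 -3.996 1.603
v -1.589 -3.079 1.939
v -0.522 -3.659 1.12
v -0.684 -2.742 1.456
v -0.736 -4.278 2.704
v -0.898 -3.361 3.04
v 0.169 -3.941 2.221
v 0.008 -3.024 2.557
v -0.35 2.548 -4.618
v -0.286 2.685 -2.834
v -1.585 3.671 -4.659
v -1.521 3.808 -2.876
v 0.201 3.152 -4.684
v 0.265 3.289 -2.901
v -1.034 4.275 -4.726
v -0.97 4.412 -2.942
v 2.871 -1.696 -0.787
v 3.552 -1.892 -0.818
v 3.551 -2.101 0.475
v 2.869 -1.904 0.507
v 3.521 -1.414 -0.741
v 3.52 -1.623 0.553
v 3.185 -1.067 -0.685
v 3.184 -1.276 0.608
v 2.702 -1.015 -0.677
v 2.701 -1.223 0.616
v 2.298 -1.281 -0.72
v 2.297 -1.489 0.573
v 2.162 -1.741 -0.794
v 2.161 -1.95 0.499
v 2.357 -2.18 -0.865
v 2.356 -2.389 0.428
v 2.793 -2.392 -0.899
v 2.792 -2.601 0.394
v 3.265 -2.279 -0.88
v 3.264 -2.488 0.413
v 0.872 1.119 -0.804
v 1.008 1.756 -0.228
v -0.718 1.945 -1.34
v -0.581 2.582 -0.763
v 1.781 2.058 -2.057
v 1.918 2.695 -1.48
v 0.192 2.884 -2.592
v 0.328 3.521 -2.016
v 0.042 4.064 2.797
v 0.483 4.364 3.392
v -0.243 3.036 3.528
v 0.198 3.336 4.123
v -0.488 3.69 3.916
v -0.312 4.326 3.465
v 0.552 3.074 3.455
v 0.728 3.71 3.004
v 0.798 3.753 3.799
v 0.156 4.133 4.083
v 0.084 3.267 2.837
v -0.558 3.647 3.121
v 0.288 4.304 3.03
v -0.048 3.096 3.89
v -0.451 3.304 3.768
v -0.191 3.48 4.118
v -0.18 4.282 3.073
v 0.08 4.458 3.423
v -0.491 4.062 3.731
v 0.16 2.942 3.497
v 0.42 3.118 3.847
v 0.431 3.92 2.802
v 0.691 4.096 3.152
v 0.731 3.338 3.189
v 0.732 4.121 3.619
v 0.565 3.517 4.048
v 0.772 3.363 3.656
v 0.876 3.737 3.391
v 0.355 4.345 3.786
v 0.187 3.741 4.216
v -0.216 3.949 4.095
v -0.112 4.322 3.829
v 0.54 3.985 4.025
v 0.053 3.659 2.704
v -0.115 3.055 3.134
v 0.352 3.078 3.091
v 0.456 3.451 2.825
v -0.325 3.883 2.872
v -0.492 3.279 3.301
v -0.636 3.663 3.529
v -0.532 4.037 3.264
v -0.3 3.415 2.895
f 2 4 1
f 5 2 1
f 1 4 3
f 3 5 1
f 2 8 4
f 6 2 5
f 6 8 2
f 4 8 3
f 7 5 3
f 3 8 7
f 7 6 5
f 8 6 7
f 10 12 9
f 13 10 9
f 9 12 11
f 11 13 9
f 10 16 12
f 14 10 13
f 14 16 10
f 12 16 11
f 15 13 11
f 11 16 15
f 15 14 13
f 16 14 15
f 18 17 21
f 18 21 19
f 19 21 22
f 19 22 20
f 21 17 23
f 21 23 22
f 22 23 24
f 22 24 20
f 23 17 25
f 23 25 24
f 24 25 26
f 24 26 20
f 25 17 27
f 25 27 26
f 26 27 28
f 26 28 20
f 27 17 29
f 27 29 28
f 28 29 30
f 28 30 20
f 29 17 31
f 29 31 30
f 30 31 32
f 30 32 20
f 31 17 33
f 31 33 32
f 32 33 34
f 32 34 20
f 33 17 35
f 33 35 34
f 34 35 36
f 34 36 20
f 35 17 18
f 35 18 36
f 36 18 19
f 36 19 20
f 38 40 37
f 41 38 37
f 37 40 39
f 39 41 37
f 38 44 40
f 42 38 41
f 42 44 38
f 40 44 39
f 43 41 39
f 39 44 43
f 43 42 41
f 44 42 43
f 45 82 61
f 82 56 85
f 61 85 50
f 82 85 61
f 45 61 57
f 61 50 62
f 57 62 46
f 61 62 57
f 45 57 66
f 57 46 67
f 66 67 52
f 57 67 66
f 45 66 78
f 66 52 81
f 78 81 55
f 66 81 78
f 45 78 82
f 78 55 86
f 82 86 56
f 78 86 82
f 46 62 73
f 62 50 76
f 73 76 54
f 62 76 73
f 50 85 63
f 85 56 84
f 63 84 49
f 85 84 63
f 56 86 83
f 86 55 79
f 83 79 47
f 86 79 83
f 55 81 80
f 81 52 68
f 80 68 51
f 81 68 80
f 52 67 72
f 67 46 69
f 72 69 53
f 67 69 72
f 48 74 60
f 74 54 75
f 60 75 49
f 74 75 60
f 48 60 58
f 60 49 59
f 58 59 47
f 60 59 58
f 48 58 65
f 58 47 64
f 65 64 51
f 58 64 65
f 48 65 70
f 65 51 71
f 70 71 53
f 65 71 70
f 48 70 74
f 70 53 77
f 74 77 54
f 70 77 74
f 49 75 63
f 75 54 76
f 63 76 50
f 75 76 63
f 47 59 83
f 59 49 84
f 83 84 56
f 59 84 83
f 51 64 80
f 64 47 79
f 80 79 55
f 64 79 80
f 53 71 72
f 71 51 68
f 72 68 52
f 71 68 72
f 54 77 73
f 77 53 69
f 73 69 46
f 77 69 73



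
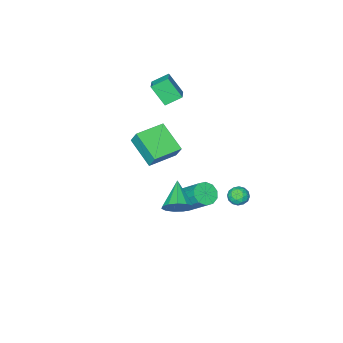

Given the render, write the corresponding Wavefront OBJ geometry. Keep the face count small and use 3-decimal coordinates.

v -0.879 -2.794 -0.405
v -0.864 -2.258 0.544
v -0.805 -1.012 -1.415
v -0.79 -0.475 -0.466
v 0.97 -2.865 -0.394
v 0.985 -2.328 0.555
v 1.044 -1.082 -1.404
v 1.059 -0.546 -0.455
v -0.725 0.103 -4.58
v -0.333 0.614 -5.038
v -0.502 2.088 -3.538
v -0.895 1.577 -3.08
v -0.81 0.658 -5.135
v -0.979 2.133 -3.635
v -1.254 0.491 -5.021
v -1.423 1.965 -3.521
v -1.496 0.175 -4.738
v -1.665 1.65 -3.238
v -1.444 -0.168 -4.395
v -1.613 1.306 -2.895
v -1.118 -0.408 -4.122
v -1.287 1.066 -2.622
v -0.641 -0.453 -4.025
v -0.81 1.022 -2.525
v -0.197 -0.285 -4.139
v -0.366 1.189 -2.639
v 0.045 0.03 -4.422
v -0.124 1.505 -2.922
v -0.007 0.374 -4.765
v -0.176 1.848 -3.265
v -2.801 3.131 -3.321
v -2.465 3 -3.889
v -2.295 2.3 -2.831
v -1.959 2.169 -3.399
v -1.825 2.729 -3.051
v -2.138 3.242 -3.353
v -2.622 2.058 -3.367
v -2.935 2.571 -3.669
v -2.355 2.337 -3.918
v -1.862 2.752 -3.722
v -2.898 2.548 -2.998
v -2.405 2.963 -2.802
v -2.677 3.138 -3.648
v -2.083 2.162 -3.072
v -2.004 2.491 -2.867
v -1.807 2.414 -3.201
v -2.485 3.281 -3.333
v -2.288 3.204 -3.667
v -1.912 3.045 -3.174
v -2.472 2.096 -3.053
v -2.275 2.019 -3.387
v -2.953 2.886 -3.519
v -2.756 2.809 -3.853
v -2.848 2.255 -3.546
v -2.415 2.672 -3.999
v -2.118 2.183 -3.711
v -2.507 2.118 -3.692
v -2.691 2.42 -3.87
v -2.126 2.916 -3.884
v -1.828 2.427 -3.596
v -1.75 2.756 -3.391
v -1.933 3.058 -3.569
v -2.061 2.526 -3.901
v -2.932 2.873 -3.124
v -2.634 2.384 -2.836
v -2.827 2.242 -3.151
v -3.01 2.544 -3.329
v -2.642 3.117 -3.009
v -2.345 2.628 -2.721
v -2.069 2.88 -2.85
v -2.253 3.182 -3.028
v -2.699 2.774 -2.819
v 3.324 4.45 0.221
v 3.952 4.437 0.851
v 2.396 3.21 1.119
v 3.62 4.786 0.99
v 3.194 5.028 0.885
v 2.809 5.087 0.568
v 2.587 4.944 0.142
v 2.6 4.643 -0.259
v 2.842 4.282 -0.508
v 3.237 3.973 -0.526
v 3.66 3.816 -0.306
v 3.976 3.86 0.081
v 4.085 4.092 0.512
v -2.333 -2.316 2.536
v -1.995 -3.186 3.761
v -1.692 -1.565 2.892
v -1.354 -2.435 4.117
v -1.466 -2.785 1.963
v -1.128 -3.655 3.188
v -0.825 -2.034 2.319
v -0.487 -2.904 3.544
f 2 4 1
f 5 2 1
f 1 4 3
f 3 5 1
f 2 8 4
f 6 2 5
f 6 8 2
f 4 8 3
f 7 5 3
f 3 8 7
f 7 6 5
f 8 6 7
f 10 9 13
f 10 13 11
f 11 13 14
f 11 14 12
f 13 9 15
f 13 15 14
f 14 15 16
f 14 16 12
f 15 9 17
f 15 17 16
f 16 17 18
f 16 18 12
f 17 9 19
f 17 19 18
f 18 19 20
f 18 20 12
f 19 9 21
f 19 21 20
f 20 21 22
f 20 22 12
f 21 9 23
f 21 23 22
f 22 23 24
f 22 24 12
f 23 9 25
f 23 25 24
f 24 25 26
f 24 26 12
f 25 9 27
f 25 27 26
f 26 27 28
f 26 28 12
f 27 9 29
f 27 29 28
f 28 29 30
f 28 30 12
f 29 9 10
f 29 10 30
f 30 10 11
f 30 11 12
f 31 68 47
f 68 42 71
f 47 71 36
f 68 71 47
f 31 47 43
f 47 36 48
f 43 48 32
f 47 48 43
f 31 43 52
f 43 32 53
f 52 53 38
f 43 53 52
f 31 52 64
f 52 38 67
f 64 67 41
f 52 67 64
f 31 64 68
f 64 41 72
f 68 72 42
f 64 72 68
f 32 48 59
f 48 36 62
f 59 62 40
f 48 62 59
f 36 71 49
f 71 42 70
f 49 70 35
f 71 70 49
f 42 72 69
f 72 41 65
f 69 65 33
f 72 65 69
f 41 67 66
f 67 38 54
f 66 54 37
f 67 54 66
f 38 53 58
f 53 32 55
f 58 55 39
f 53 55 58
f 34 60 46
f 60 40 61
f 46 61 35
f 60 61 46
f 34 46 44
f 46 35 45
f 44 45 33
f 46 45 44
f 34 44 51
f 44 33 50
f 51 50 37
f 44 50 51
f 34 51 56
f 51 37 57
f 56 57 39
f 51 57 56
f 34 56 60
f 56 39 63
f 60 63 40
f 56 63 60
f 35 61 49
f 61 40 62
f 49 62 36
f 61 62 49
f 33 45 69
f 45 35 70
f 69 70 42
f 45 70 69
f 37 50 66
f 50 33 65
f 66 65 41
f 50 65 66
f 39 57 58
f 57 37 54
f 58 54 38
f 57 54 58
f 40 63 59
f 63 39 55
f 59 55 32
f 63 55 59
f 74 73 76
f 74 76 75
f 76 73 77
f 76 77 75
f 77 73 78
f 77 78 75
f 78 73 79
f 78 79 75
f 79 73 80
f 79 80 75
f 80 73 81
f 80 81 75
f 81 73 82
f 81 82 75
f 82 73 83
f 82 83 75
f 83 73 84
f 83 84 75
f 84 73 85
f 84 85 75
f 85 73 74
f 85 74 75
f 87 89 86
f 90 87 86
f 86 89 88
f 88 90 86
f 87 93 89
f 91 87 90
f 91 93 87
f 89 93 88
f 92 90 88
f 88 93 92
f 92 91 90
f 93 91 92



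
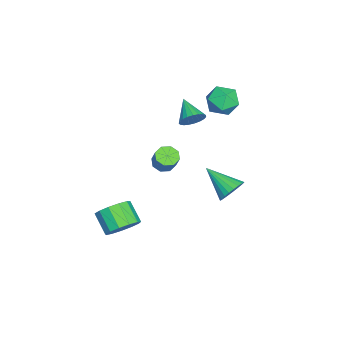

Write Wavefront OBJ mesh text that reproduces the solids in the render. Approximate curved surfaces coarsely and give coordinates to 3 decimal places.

v -3.242 3.585 3.523
v -2.347 3.303 3.123
v -3.013 2.537 4.777
v -2.118 2.255 4.377
v -2.23 3.191 4.765
v -2.372 3.839 3.99
v -2.988 2.001 3.91
v -3.13 2.649 3.135
v -2.191 2.324 3.362
v -1.722 3.059 3.891
v -3.638 2.781 4.009
v -3.169 3.516 4.538
v -2.559 1.369 2.299
v -2.066 1.189 2.849
v -3.661 0.671 3.061
v -2.175 1.469 2.947
v -2.35 1.732 2.934
v -2.562 1.931 2.811
v -2.773 2.034 2.599
v -2.947 2.021 2.336
v -3.055 1.896 2.066
v -3.076 1.68 1.837
v -3.008 1.41 1.687
v -2.862 1.132 1.644
v -2.664 0.896 1.714
v -2.448 0.742 1.885
v -2.251 0.696 2.128
v -2.108 0.766 2.4
v -2.042 0.941 2.655
v 3.005 4.408 1.41
v 3.277 4.754 2.114
v 2.275 2.952 2.41
v 2.982 4.885 2.089
v 2.691 4.943 1.961
v 2.447 4.92 1.75
v 2.288 4.819 1.486
v 2.238 4.655 1.211
v 2.305 4.454 0.967
v 2.478 4.245 0.79
v 2.732 4.062 0.707
v 3.027 3.931 0.732
v 3.319 3.872 0.859
v 3.562 3.895 1.071
v 3.722 3.996 1.335
v 3.771 4.16 1.61
v 3.705 4.362 1.854
v 3.531 4.57 2.031
v 2.237 -1.362 -3.112
v 2.689 -0.917 -2.326
v 1.875 -1.653 -1.441
v 1.423 -2.098 -2.228
v 2.244 -0.589 -2.462
v 1.43 -1.325 -1.578
v 1.797 -0.506 -2.805
v 0.983 -1.243 -1.92
v 1.49 -0.695 -3.245
v 0.676 -1.432 -2.36
v 1.42 -1.096 -3.643
v 0.606 -1.833 -2.758
v 1.609 -1.581 -3.873
v 0.795 -2.318 -2.988
v 1.998 -1.996 -3.861
v 1.184 -2.733 -2.976
v 2.463 -2.21 -3.611
v 1.649 -2.947 -2.727
v 2.856 -2.155 -3.204
v 2.042 -2.891 -2.319
v 3.052 -1.847 -2.767
v 2.238 -2.584 -1.882
v 2.99 -1.386 -2.44
v 2.176 -2.123 -1.555
v -2.001 -0.066 -0.925
v -1.559 -0.576 -1.014
v -0.998 -0.263 -0.025
v -1.439 0.246 0.065
v -1.403 -0.134 -1.242
v -0.842 0.179 -0.252
v -1.597 0.347 -1.284
v -1.036 0.66 -0.294
v -2.028 0.586 -1.116
v -1.467 0.899 -0.126
v -2.442 0.443 -0.835
v -1.881 0.756 0.154
v -2.598 0.001 -0.608
v -2.037 0.314 0.382
v -2.404 -0.48 -0.566
v -1.843 -0.167 0.424
v -1.973 -0.719 -0.734
v -1.412 -0.406 0.256
f 1 12 6
f 1 6 2
f 1 2 8
f 1 8 11
f 1 11 12
f 2 6 10
f 6 12 5
f 12 11 3
f 11 8 7
f 8 2 9
f 4 10 5
f 4 5 3
f 4 3 7
f 4 7 9
f 4 9 10
f 5 10 6
f 3 5 12
f 7 3 11
f 9 7 8
f 10 9 2
f 14 13 16
f 14 16 15
f 16 13 17
f 16 17 15
f 17 13 18
f 17 18 15
f 18 13 19
f 18 19 15
f 19 13 20
f 19 20 15
f 20 13 21
f 20 21 15
f 21 13 22
f 21 22 15
f 22 13 23
f 22 23 15
f 23 13 24
f 23 24 15
f 24 13 25
f 24 25 15
f 25 13 26
f 25 26 15
f 26 13 27
f 26 27 15
f 27 13 28
f 27 28 15
f 28 13 29
f 28 29 15
f 29 13 14
f 29 14 15
f 31 30 33
f 31 33 32
f 33 30 34
f 33 34 32
f 34 30 35
f 34 35 32
f 35 30 36
f 35 36 32
f 36 30 37
f 36 37 32
f 37 30 38
f 37 38 32
f 38 30 39
f 38 39 32
f 39 30 40
f 39 40 32
f 40 30 41
f 40 41 32
f 41 30 42
f 41 42 32
f 42 30 43
f 42 43 32
f 43 30 44
f 43 44 32
f 44 30 45
f 44 45 32
f 45 30 46
f 45 46 32
f 46 30 47
f 46 47 32
f 47 30 31
f 47 31 32
f 49 48 52
f 49 52 50
f 50 52 53
f 50 53 51
f 52 48 54
f 52 54 53
f 53 54 55
f 53 55 51
f 54 48 56
f 54 56 55
f 55 56 57
f 55 57 51
f 56 48 58
f 56 58 57
f 57 58 59
f 57 59 51
f 58 48 60
f 58 60 59
f 59 60 61
f 59 61 51
f 60 48 62
f 60 62 61
f 61 62 63
f 61 63 51
f 62 48 64
f 62 64 63
f 63 64 65
f 63 65 51
f 64 48 66
f 64 66 65
f 65 66 67
f 65 67 51
f 66 48 68
f 66 68 67
f 67 68 69
f 67 69 51
f 68 48 70
f 68 70 69
f 69 70 71
f 69 71 51
f 70 48 49
f 70 49 71
f 71 49 50
f 71 50 51
f 73 72 76
f 73 76 74
f 74 76 77
f 74 77 75
f 76 72 78
f 76 78 77
f 77 78 79
f 77 79 75
f 78 72 80
f 78 80 79
f 79 80 81
f 79 81 75
f 80 72 82
f 80 82 81
f 81 82 83
f 81 83 75
f 82 72 84
f 82 84 83
f 83 84 85
f 83 85 75
f 84 72 86
f 84 86 85
f 85 86 87
f 85 87 75
f 86 72 88
f 86 88 87
f 87 88 89
f 87 89 75
f 88 72 73
f 88 73 89
f 89 73 74
f 89 74 75



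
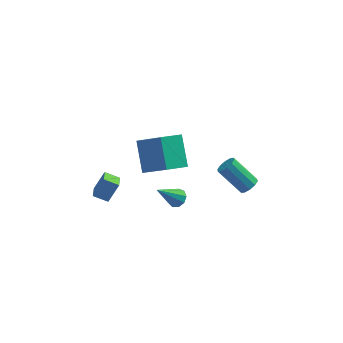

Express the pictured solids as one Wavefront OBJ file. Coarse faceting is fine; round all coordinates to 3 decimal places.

v -2.766 -0.198 -1.961
v -3.501 -0.08 -1.616
v -2.752 0.577 -2.196
v -3.487 0.695 -1.851
v -2.233 0.105 -0.929
v -2.968 0.223 -0.584
v -2.219 0.88 -1.164
v -2.954 0.998 -0.819
v -1.069 -1.314 1.643
v -1.352 -0.041 2.84
v -0.091 -0.644 1.161
v -0.374 0.629 2.358
v 0.074 -2.149 2.802
v -0.209 -0.876 3.999
v 1.052 -1.479 2.32
v 0.769 -0.206 3.517
v 4.106 1.635 -2.669
v 4.374 1.34 -2.276
v 3.222 1.889 -1.078
v 2.954 2.185 -1.471
v 4.514 1.656 -2.286
v 3.363 2.205 -1.088
v 4.498 1.964 -2.443
v 3.347 2.514 -1.245
v 4.333 2.147 -2.686
v 3.181 2.696 -1.488
v 4.08 2.134 -2.922
v 2.929 2.683 -1.724
v 3.838 1.931 -3.062
v 2.686 2.48 -1.864
v 3.697 1.615 -3.052
v 2.546 2.164 -1.854
v 3.713 1.306 -2.895
v 2.562 1.856 -1.697
v 3.879 1.124 -2.652
v 2.727 1.673 -1.454
v 4.131 1.137 -2.416
v 2.98 1.686 -1.218
v 0.555 -1.728 0.043
v 0.992 -1.845 0.319
v -0.395 -2.272 1.317
v 0.89 -1.505 0.388
v 0.631 -1.268 0.296
v 0.336 -1.247 0.085
v 0.144 -1.45 -0.145
v 0.144 -1.784 -0.287
v 0.337 -2.091 -0.275
v 0.631 -2.228 -0.114
v 0.89 -2.131 0.12
f 2 4 1
f 5 2 1
f 1 4 3
f 3 5 1
f 2 8 4
f 6 2 5
f 6 8 2
f 4 8 3
f 7 5 3
f 3 8 7
f 7 6 5
f 8 6 7
f 10 12 9
f 13 10 9
f 9 12 11
f 11 13 9
f 10 16 12
f 14 10 13
f 14 16 10
f 12 16 11
f 15 13 11
f 11 16 15
f 15 14 13
f 16 14 15
f 18 17 21
f 18 21 19
f 19 21 22
f 19 22 20
f 21 17 23
f 21 23 22
f 22 23 24
f 22 24 20
f 23 17 25
f 23 25 24
f 24 25 26
f 24 26 20
f 25 17 27
f 25 27 26
f 26 27 28
f 26 28 20
f 27 17 29
f 27 29 28
f 28 29 30
f 28 30 20
f 29 17 31
f 29 31 30
f 30 31 32
f 30 32 20
f 31 17 33
f 31 33 32
f 32 33 34
f 32 34 20
f 33 17 35
f 33 35 34
f 34 35 36
f 34 36 20
f 35 17 37
f 35 37 36
f 36 37 38
f 36 38 20
f 37 17 18
f 37 18 38
f 38 18 19
f 38 19 20
f 40 39 42
f 40 42 41
f 42 39 43
f 42 43 41
f 43 39 44
f 43 44 41
f 44 39 45
f 44 45 41
f 45 39 46
f 45 46 41
f 46 39 47
f 46 47 41
f 47 39 48
f 47 48 41
f 48 39 49
f 48 49 41
f 49 39 40
f 49 40 41



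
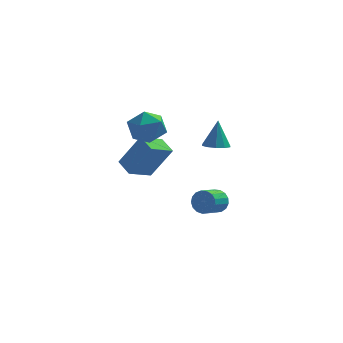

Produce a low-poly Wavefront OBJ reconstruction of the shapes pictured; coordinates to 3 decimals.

v -3.307 0.291 2.872
v -2.26 0.114 3.022
v -3.44 -1.214 2.018
v -2.393 -1.391 2.168
v -3.067 -1.423 3.002
v -2.985 -0.492 3.529
v -2.715 -0.608 1.511
v -2.633 0.323 2.038
v -1.894 -0.442 2.18
v -2.111 -0.946 3.102
v -3.589 -0.154 1.938
v -3.806 -0.658 2.86
v 0.588 -1.581 1.932
v 1.23 -1.317 1.842
v 0.632 -1.179 3.428
v 0.944 -1.002 1.766
v 0.522 -0.908 1.753
v 0.125 -1.071 1.809
v -0.095 -1.429 1.911
v -0.054 -1.845 2.022
v 0.232 -2.16 2.098
v 0.654 -2.255 2.111
v 1.051 -2.091 2.055
v 1.271 -1.733 1.952
v 0.215 2.631 -3.969
v 0.65 2.608 -3.37
v 0.079 1.646 -2.993
v -0.355 1.669 -3.591
v 0.377 2.809 -3.269
v -0.194 1.848 -2.892
v 0.067 2.97 -3.328
v -0.504 2.009 -2.951
v -0.209 3.053 -3.534
v -0.78 2.092 -3.157
v -0.388 3.039 -3.839
v -0.958 2.078 -3.462
v -0.429 2.932 -4.174
v -0.999 1.971 -3.797
v -0.322 2.756 -4.462
v -0.892 1.794 -4.085
v -0.092 2.551 -4.637
v -0.662 1.589 -4.26
v 0.208 2.364 -4.659
v -0.362 1.402 -4.282
v 0.51 2.238 -4.522
v -0.06 1.277 -4.145
v 0.744 2.203 -4.259
v 0.174 1.241 -3.882
v 0.857 2.265 -3.929
v 0.287 1.304 -3.552
v 0.823 2.411 -3.609
v 0.253 1.45 -3.231
v -4.396 0.376 -0.365
v -3.304 0.361 1.406
v -3.467 1.395 -0.929
v -2.375 1.38 0.841
v -3.765 -0.42 -0.761
v -2.673 -0.435 1.009
v -2.836 0.599 -1.326
v -1.744 0.584 0.445
f 1 12 6
f 1 6 2
f 1 2 8
f 1 8 11
f 1 11 12
f 2 6 10
f 6 12 5
f 12 11 3
f 11 8 7
f 8 2 9
f 4 10 5
f 4 5 3
f 4 3 7
f 4 7 9
f 4 9 10
f 5 10 6
f 3 5 12
f 7 3 11
f 9 7 8
f 10 9 2
f 14 13 16
f 14 16 15
f 16 13 17
f 16 17 15
f 17 13 18
f 17 18 15
f 18 13 19
f 18 19 15
f 19 13 20
f 19 20 15
f 20 13 21
f 20 21 15
f 21 13 22
f 21 22 15
f 22 13 23
f 22 23 15
f 23 13 24
f 23 24 15
f 24 13 14
f 24 14 15
f 26 25 29
f 26 29 27
f 27 29 30
f 27 30 28
f 29 25 31
f 29 31 30
f 30 31 32
f 30 32 28
f 31 25 33
f 31 33 32
f 32 33 34
f 32 34 28
f 33 25 35
f 33 35 34
f 34 35 36
f 34 36 28
f 35 25 37
f 35 37 36
f 36 37 38
f 36 38 28
f 37 25 39
f 37 39 38
f 38 39 40
f 38 40 28
f 39 25 41
f 39 41 40
f 40 41 42
f 40 42 28
f 41 25 43
f 41 43 42
f 42 43 44
f 42 44 28
f 43 25 45
f 43 45 44
f 44 45 46
f 44 46 28
f 45 25 47
f 45 47 46
f 46 47 48
f 46 48 28
f 47 25 49
f 47 49 48
f 48 49 50
f 48 50 28
f 49 25 51
f 49 51 50
f 50 51 52
f 50 52 28
f 51 25 26
f 51 26 52
f 52 26 27
f 52 27 28
f 54 56 53
f 57 54 53
f 53 56 55
f 55 57 53
f 54 60 56
f 58 54 57
f 58 60 54
f 56 60 55
f 59 57 55
f 55 60 59
f 59 58 57
f 60 58 59



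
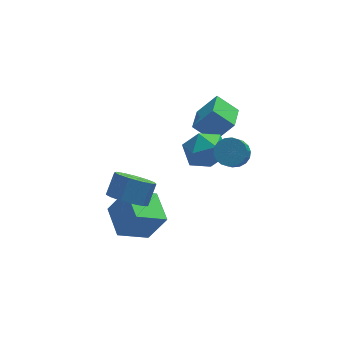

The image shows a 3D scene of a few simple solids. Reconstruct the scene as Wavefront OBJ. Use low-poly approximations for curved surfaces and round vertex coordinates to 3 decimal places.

v -0.047 1.692 1
v 0.623 1.88 -0.052
v 1.417 0.46 1.712
v 2.087 0.648 0.66
v 1.933 1.589 1.487
v 1.028 2.35 1.047
v 1.012 -0.01 0.613
v 0.107 0.751 0.173
v 1.278 0.828 -0.291
v 1.847 1.817 0.249
v 0.193 0.523 1.411
v 0.762 1.512 1.951
v 0.818 2.996 1.013
v 1.851 2.841 2.303
v 1.458 4.503 0.681
v 2.491 4.347 1.971
v 1.829 2.373 0.129
v 2.862 2.217 1.419
v 2.469 3.879 -0.203
v 3.502 3.724 1.087
v 2.22 -0.014 1.469
v 2.97 0.066 1.839
v 2.47 -0.906 3.061
v 1.72 -0.986 2.691
v 2.775 0.349 1.984
v 2.275 -0.623 3.207
v 2.469 0.561 2.028
v 1.97 -0.411 3.251
v 2.115 0.659 1.961
v 1.615 -0.313 3.183
v 1.781 0.623 1.796
v 1.282 -0.349 3.019
v 1.534 0.462 1.567
v 1.035 -0.511 2.789
v 1.423 0.206 1.318
v 0.924 -0.766 2.54
v 1.47 -0.094 1.099
v 0.97 -1.066 2.321
v 1.665 -0.377 0.953
v 1.165 -1.349 2.176
v 1.97 -0.589 0.909
v 1.471 -1.561 2.132
v 2.325 -0.687 0.977
v 1.825 -1.659 2.199
v 2.658 -0.651 1.141
v 2.159 -1.623 2.364
v 2.905 -0.489 1.371
v 2.406 -1.462 2.593
v 3.016 -0.234 1.62
v 2.517 -1.206 2.842
v -3.973 -3.042 2.338
v -3.382 -3.891 2.61
v -2.796 -3.188 3.534
v -3.387 -2.338 3.262
v -3.07 -3.596 2.187
v -2.484 -2.892 3.111
v -3.045 -3.124 1.812
v -2.459 -2.421 2.736
v -3.314 -2.626 1.604
v -2.728 -1.923 2.528
v -3.793 -2.261 1.629
v -3.207 -1.558 2.553
v -4.328 -2.143 1.879
v -3.743 -1.44 2.803
v -4.751 -2.31 2.275
v -4.166 -1.607 3.199
v -4.927 -2.71 2.691
v -4.341 -2.007 3.614
v -4.8 -3.215 2.995
v -4.214 -2.512 3.918
v -4.41 -3.665 3.09
v -3.824 -2.962 4.014
v -3.881 -3.917 2.947
v -3.296 -3.214 3.87
v -4.301 -2.089 -1.636
v -3.37 -2.284 -0.084
v -4.391 -0.263 -1.352
v -3.461 -0.458 0.2
v -2.679 -1.862 -2.58
v -1.749 -2.057 -1.028
v -2.77 -0.036 -2.296
v -1.839 -0.231 -0.744
f 1 12 6
f 1 6 2
f 1 2 8
f 1 8 11
f 1 11 12
f 2 6 10
f 6 12 5
f 12 11 3
f 11 8 7
f 8 2 9
f 4 10 5
f 4 5 3
f 4 3 7
f 4 7 9
f 4 9 10
f 5 10 6
f 3 5 12
f 7 3 11
f 9 7 8
f 10 9 2
f 14 16 13
f 17 14 13
f 13 16 15
f 15 17 13
f 14 20 16
f 18 14 17
f 18 20 14
f 16 20 15
f 19 17 15
f 15 20 19
f 19 18 17
f 20 18 19
f 22 21 25
f 22 25 23
f 23 25 26
f 23 26 24
f 25 21 27
f 25 27 26
f 26 27 28
f 26 28 24
f 27 21 29
f 27 29 28
f 28 29 30
f 28 30 24
f 29 21 31
f 29 31 30
f 30 31 32
f 30 32 24
f 31 21 33
f 31 33 32
f 32 33 34
f 32 34 24
f 33 21 35
f 33 35 34
f 34 35 36
f 34 36 24
f 35 21 37
f 35 37 36
f 36 37 38
f 36 38 24
f 37 21 39
f 37 39 38
f 38 39 40
f 38 40 24
f 39 21 41
f 39 41 40
f 40 41 42
f 40 42 24
f 41 21 43
f 41 43 42
f 42 43 44
f 42 44 24
f 43 21 45
f 43 45 44
f 44 45 46
f 44 46 24
f 45 21 47
f 45 47 46
f 46 47 48
f 46 48 24
f 47 21 49
f 47 49 48
f 48 49 50
f 48 50 24
f 49 21 22
f 49 22 50
f 50 22 23
f 50 23 24
f 52 51 55
f 52 55 53
f 53 55 56
f 53 56 54
f 55 51 57
f 55 57 56
f 56 57 58
f 56 58 54
f 57 51 59
f 57 59 58
f 58 59 60
f 58 60 54
f 59 51 61
f 59 61 60
f 60 61 62
f 60 62 54
f 61 51 63
f 61 63 62
f 62 63 64
f 62 64 54
f 63 51 65
f 63 65 64
f 64 65 66
f 64 66 54
f 65 51 67
f 65 67 66
f 66 67 68
f 66 68 54
f 67 51 69
f 67 69 68
f 68 69 70
f 68 70 54
f 69 51 71
f 69 71 70
f 70 71 72
f 70 72 54
f 71 51 73
f 71 73 72
f 72 73 74
f 72 74 54
f 73 51 52
f 73 52 74
f 74 52 53
f 74 53 54
f 76 78 75
f 79 76 75
f 75 78 77
f 77 79 75
f 76 82 78
f 80 76 79
f 80 82 76
f 78 82 77
f 81 79 77
f 77 82 81
f 81 80 79
f 82 80 81



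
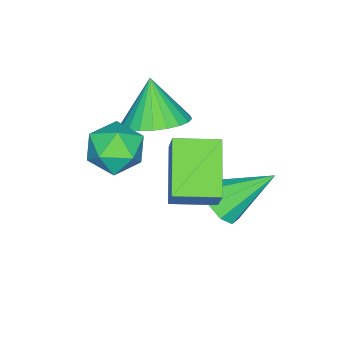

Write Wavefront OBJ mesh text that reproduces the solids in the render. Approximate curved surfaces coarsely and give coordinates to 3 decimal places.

v 0.057 -2.569 1.209
v 0.855 -3.234 1.27
v -0.497 -3.111 2.551
v 1.006 -2.911 1.463
v 1.013 -2.536 1.618
v 0.875 -2.165 1.71
v 0.612 -1.857 1.726
v 0.264 -1.657 1.663
v -0.114 -1.595 1.531
v -0.467 -1.682 1.35
v -0.74 -1.904 1.148
v -0.891 -2.227 0.955
v -0.898 -2.603 0.8
v -0.76 -2.973 0.708
v -0.497 -3.281 0.692
v -0.149 -3.482 0.755
v 0.229 -3.543 0.887
v 0.582 -3.456 1.068
v 0.583 -0.23 1.658
v 1.051 0.17 2.701
v 1.984 0.595 0.714
v 2.452 0.995 1.756
v 1.328 -1.375 1.764
v 1.796 -0.975 2.806
v 2.729 -0.55 0.819
v 3.197 -0.15 1.862
v 0.561 -0.098 -0.9
v 0.877 -0.511 -0.266
v -0.261 1.178 0.34
v 1.236 -0.115 -0.435
v 1.28 0.289 -0.821
v 0.987 0.512 -1.245
v 0.496 0.45 -1.507
v 0.034 0.132 -1.485
v -0.18 -0.294 -1.19
v -0.048 -0.628 -0.759
v 0.37 -0.714 -0.394
v 2.908 -1.545 2.57
v 3.407 -2.32 2.658
v 1.773 -2.34 2.002
v 2.272 -3.115 2.09
v 1.964 -2.675 2.843
v 2.665 -2.184 3.194
v 2.515 -2.476 1.466
v 3.216 -1.985 1.817
v 3.163 -2.895 1.975
v 2.823 -3.018 2.827
v 2.357 -1.642 1.833
v 2.017 -1.765 2.685
f 2 1 4
f 2 4 3
f 4 1 5
f 4 5 3
f 5 1 6
f 5 6 3
f 6 1 7
f 6 7 3
f 7 1 8
f 7 8 3
f 8 1 9
f 8 9 3
f 9 1 10
f 9 10 3
f 10 1 11
f 10 11 3
f 11 1 12
f 11 12 3
f 12 1 13
f 12 13 3
f 13 1 14
f 13 14 3
f 14 1 15
f 14 15 3
f 15 1 16
f 15 16 3
f 16 1 17
f 16 17 3
f 17 1 18
f 17 18 3
f 18 1 2
f 18 2 3
f 20 22 19
f 23 20 19
f 19 22 21
f 21 23 19
f 20 26 22
f 24 20 23
f 24 26 20
f 22 26 21
f 25 23 21
f 21 26 25
f 25 24 23
f 26 24 25
f 28 27 30
f 28 30 29
f 30 27 31
f 30 31 29
f 31 27 32
f 31 32 29
f 32 27 33
f 32 33 29
f 33 27 34
f 33 34 29
f 34 27 35
f 34 35 29
f 35 27 36
f 35 36 29
f 36 27 37
f 36 37 29
f 37 27 28
f 37 28 29
f 38 49 43
f 38 43 39
f 38 39 45
f 38 45 48
f 38 48 49
f 39 43 47
f 43 49 42
f 49 48 40
f 48 45 44
f 45 39 46
f 41 47 42
f 41 42 40
f 41 40 44
f 41 44 46
f 41 46 47
f 42 47 43
f 40 42 49
f 44 40 48
f 46 44 45
f 47 46 39



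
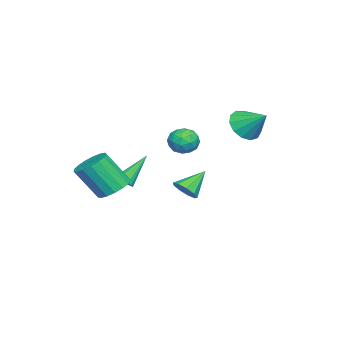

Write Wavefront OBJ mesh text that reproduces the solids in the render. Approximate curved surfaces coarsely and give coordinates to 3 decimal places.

v -1.573 -3.363 -2.249
v -1.094 -3.231 -1.968
v -2.707 -2.517 -0.711
v -1.141 -3.012 -2.124
v -1.287 -2.874 -2.308
v -1.499 -2.847 -2.479
v -1.727 -2.939 -2.596
v -1.92 -3.128 -2.635
v -2.033 -3.371 -2.584
v -2.041 -3.613 -2.457
v -1.941 -3.797 -2.282
v -1.757 -3.882 -2.099
v -1.531 -3.848 -1.951
v -1.314 -3.703 -1.871
v -1.157 -3.48 -1.877
v 1.69 0.977 2.489
v 2.048 1.458 3.064
v 2.892 0.742 1.936
v 3.25 1.223 2.511
v 2.92 0.492 2.728
v 2.177 0.637 3.07
v 2.763 1.563 1.93
v 2.02 1.708 2.272
v 2.711 1.82 2.718
v 2.808 1.159 3.211
v 2.132 1.041 1.789
v 2.229 0.38 2.282
v 1.763 1.238 2.825
v 3.177 0.962 2.175
v 2.983 0.532 2.303
v 3.193 0.815 2.64
v 1.839 0.756 2.828
v 2.05 1.039 3.166
v 2.563 0.471 2.969
v 2.89 1.161 1.834
v 3.101 1.444 2.172
v 1.747 1.385 2.36
v 1.957 1.668 2.697
v 2.377 1.729 2.031
v 2.363 1.734 2.96
v 3.07 1.596 2.635
v 2.784 1.795 2.294
v 2.347 1.88 2.494
v 2.421 1.345 3.249
v 3.128 1.207 2.925
v 2.934 0.777 3.052
v 2.497 0.863 3.253
v 2.811 1.558 3.047
v 1.812 0.993 2.075
v 2.519 0.855 1.751
v 2.443 1.337 1.747
v 2.006 1.423 1.948
v 1.87 0.604 2.365
v 2.577 0.466 2.04
v 2.593 0.32 2.506
v 2.156 0.405 2.706
v 2.129 0.642 1.953
v -2.792 -0.504 -2.974
v -2.332 -0.722 -2.357
v -3.868 0.244 -1.906
v -2.175 -0.232 -2.543
v -2.308 0.132 -2.931
v -2.667 0.198 -3.338
v -3.084 -0.065 -3.576
v -3.365 -0.532 -3.531
v -3.378 -0.986 -3.226
v -3.117 -1.215 -2.803
v -2.703 -1.11 -2.46
v -1.942 2.883 2.257
v -1.18 2.288 2.615
v -1.438 4.097 3.203
v -0.968 2.563 2.15
v -1.065 2.939 1.718
v -1.44 3.297 1.458
v -1.975 3.524 1.451
v -2.498 3.547 1.7
v -2.845 3.359 2.126
v -2.905 3.02 2.593
v -2.659 2.637 2.953
v -2.186 2.332 3.092
v -1.634 2.202 2.966
v 3.019 -2.2 -0.807
v 3.9 -1.832 -0.71
v 4.182 -2.952 0.984
v 3.301 -3.32 0.887
v 3.633 -1.542 -0.474
v 3.915 -2.662 1.22
v 3.225 -1.403 -0.314
v 3.508 -2.523 1.38
v 2.77 -1.446 -0.267
v 3.053 -2.566 1.427
v 2.372 -1.662 -0.344
v 2.655 -2.782 1.35
v 2.122 -2.002 -0.526
v 2.405 -3.122 1.167
v 2.078 -2.387 -0.773
v 2.36 -3.507 0.92
v 2.249 -2.729 -1.028
v 2.531 -3.849 0.665
v 2.596 -2.95 -1.232
v 2.878 -4.07 0.461
v 3.04 -2.999 -1.339
v 3.323 -4.119 0.355
v 3.48 -2.865 -1.323
v 3.762 -3.985 0.37
v 3.813 -2.579 -1.19
v 4.096 -3.699 0.504
v 3.965 -2.206 -0.968
v 4.247 -3.326 0.725
f 2 1 4
f 2 4 3
f 4 1 5
f 4 5 3
f 5 1 6
f 5 6 3
f 6 1 7
f 6 7 3
f 7 1 8
f 7 8 3
f 8 1 9
f 8 9 3
f 9 1 10
f 9 10 3
f 10 1 11
f 10 11 3
f 11 1 12
f 11 12 3
f 12 1 13
f 12 13 3
f 13 1 14
f 13 14 3
f 14 1 15
f 14 15 3
f 15 1 2
f 15 2 3
f 16 53 32
f 53 27 56
f 32 56 21
f 53 56 32
f 16 32 28
f 32 21 33
f 28 33 17
f 32 33 28
f 16 28 37
f 28 17 38
f 37 38 23
f 28 38 37
f 16 37 49
f 37 23 52
f 49 52 26
f 37 52 49
f 16 49 53
f 49 26 57
f 53 57 27
f 49 57 53
f 17 33 44
f 33 21 47
f 44 47 25
f 33 47 44
f 21 56 34
f 56 27 55
f 34 55 20
f 56 55 34
f 27 57 54
f 57 26 50
f 54 50 18
f 57 50 54
f 26 52 51
f 52 23 39
f 51 39 22
f 52 39 51
f 23 38 43
f 38 17 40
f 43 40 24
f 38 40 43
f 19 45 31
f 45 25 46
f 31 46 20
f 45 46 31
f 19 31 29
f 31 20 30
f 29 30 18
f 31 30 29
f 19 29 36
f 29 18 35
f 36 35 22
f 29 35 36
f 19 36 41
f 36 22 42
f 41 42 24
f 36 42 41
f 19 41 45
f 41 24 48
f 45 48 25
f 41 48 45
f 20 46 34
f 46 25 47
f 34 47 21
f 46 47 34
f 18 30 54
f 30 20 55
f 54 55 27
f 30 55 54
f 22 35 51
f 35 18 50
f 51 50 26
f 35 50 51
f 24 42 43
f 42 22 39
f 43 39 23
f 42 39 43
f 25 48 44
f 48 24 40
f 44 40 17
f 48 40 44
f 59 58 61
f 59 61 60
f 61 58 62
f 61 62 60
f 62 58 63
f 62 63 60
f 63 58 64
f 63 64 60
f 64 58 65
f 64 65 60
f 65 58 66
f 65 66 60
f 66 58 67
f 66 67 60
f 67 58 68
f 67 68 60
f 68 58 59
f 68 59 60
f 70 69 72
f 70 72 71
f 72 69 73
f 72 73 71
f 73 69 74
f 73 74 71
f 74 69 75
f 74 75 71
f 75 69 76
f 75 76 71
f 76 69 77
f 76 77 71
f 77 69 78
f 77 78 71
f 78 69 79
f 78 79 71
f 79 69 80
f 79 80 71
f 80 69 81
f 80 81 71
f 81 69 70
f 81 70 71
f 83 82 86
f 83 86 84
f 84 86 87
f 84 87 85
f 86 82 88
f 86 88 87
f 87 88 89
f 87 89 85
f 88 82 90
f 88 90 89
f 89 90 91
f 89 91 85
f 90 82 92
f 90 92 91
f 91 92 93
f 91 93 85
f 92 82 94
f 92 94 93
f 93 94 95
f 93 95 85
f 94 82 96
f 94 96 95
f 95 96 97
f 95 97 85
f 96 82 98
f 96 98 97
f 97 98 99
f 97 99 85
f 98 82 100
f 98 100 99
f 99 100 101
f 99 101 85
f 100 82 102
f 100 102 101
f 101 102 103
f 101 103 85
f 102 82 104
f 102 104 103
f 103 104 105
f 103 105 85
f 104 82 106
f 104 106 105
f 105 106 107
f 105 107 85
f 106 82 108
f 106 108 107
f 107 108 109
f 107 109 85
f 108 82 83
f 108 83 109
f 109 83 84
f 109 84 85



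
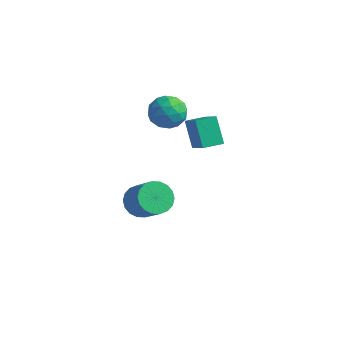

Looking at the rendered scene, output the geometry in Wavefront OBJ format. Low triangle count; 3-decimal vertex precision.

v -0.422 3.276 1.191
v 0.076 2.631 1.583
v -1.636 2.669 1.737
v -1.138 2.024 2.129
v -1.092 2.876 2.429
v -0.341 3.251 2.091
v -1.219 2.049 1.229
v -0.468 2.424 0.891
v -0.416 1.873 1.606
v -0.338 2.384 2.348
v -1.222 2.916 0.972
v -1.144 3.427 1.714
v -0.066 3.006 1.339
v -1.494 2.294 1.981
v -1.467 2.794 2.157
v -1.174 2.415 2.388
v -0.312 3.371 1.638
v -0.019 2.992 1.868
v -0.705 3.136 2.366
v -1.541 2.308 1.452
v -1.248 1.929 1.682
v -0.386 2.885 0.932
v -0.093 2.506 1.163
v -0.855 2.164 0.954
v -0.063 2.182 1.583
v -0.777 1.825 1.904
v -0.824 1.84 1.375
v -0.383 2.06 1.176
v -0.017 2.482 2.019
v -0.73 2.126 2.34
v -0.703 2.626 2.516
v -0.262 2.847 2.318
v -0.306 2.037 2.033
v -0.83 3.174 0.98
v -1.543 2.818 1.301
v -1.298 2.453 1.002
v -0.857 2.674 0.804
v -0.783 3.475 1.416
v -1.497 3.118 1.737
v -1.177 3.24 2.144
v -0.736 3.46 1.945
v -1.254 3.263 1.287
v -1.397 1.597 -3.876
v -0.82 1.998 -4.354
v 0.314 1.644 -3.283
v -0.263 1.243 -2.804
v -0.948 2.273 -4.128
v 0.186 1.919 -3.057
v -1.165 2.414 -3.852
v -0.03 2.06 -2.781
v -1.427 2.393 -3.581
v -0.293 2.04 -2.509
v -1.684 2.215 -3.368
v -0.55 1.862 -2.296
v -1.884 1.914 -3.256
v -0.75 1.561 -2.184
v -1.988 1.551 -3.266
v -0.853 1.197 -2.194
v -1.974 1.196 -3.397
v -0.84 0.842 -2.326
v -1.846 0.921 -3.623
v -0.712 0.567 -2.552
v -1.63 0.78 -3.899
v -0.495 0.426 -2.828
v -1.367 0.8 -4.171
v -0.233 0.447 -3.099
v -1.11 0.978 -4.384
v 0.024 0.625 -3.312
v -0.91 1.279 -4.496
v 0.224 0.926 -3.424
v -0.807 1.643 -4.486
v 0.328 1.289 -3.414
v 1.029 2.058 0.585
v 0.313 2.455 1.721
v 1.484 2.87 0.588
v 0.767 3.267 1.724
v 2.033 1.493 1.416
v 1.316 1.89 2.552
v 2.487 2.305 1.419
v 1.771 2.702 2.555
f 1 38 17
f 38 12 41
f 17 41 6
f 38 41 17
f 1 17 13
f 17 6 18
f 13 18 2
f 17 18 13
f 1 13 22
f 13 2 23
f 22 23 8
f 13 23 22
f 1 22 34
f 22 8 37
f 34 37 11
f 22 37 34
f 1 34 38
f 34 11 42
f 38 42 12
f 34 42 38
f 2 18 29
f 18 6 32
f 29 32 10
f 18 32 29
f 6 41 19
f 41 12 40
f 19 40 5
f 41 40 19
f 12 42 39
f 42 11 35
f 39 35 3
f 42 35 39
f 11 37 36
f 37 8 24
f 36 24 7
f 37 24 36
f 8 23 28
f 23 2 25
f 28 25 9
f 23 25 28
f 4 30 16
f 30 10 31
f 16 31 5
f 30 31 16
f 4 16 14
f 16 5 15
f 14 15 3
f 16 15 14
f 4 14 21
f 14 3 20
f 21 20 7
f 14 20 21
f 4 21 26
f 21 7 27
f 26 27 9
f 21 27 26
f 4 26 30
f 26 9 33
f 30 33 10
f 26 33 30
f 5 31 19
f 31 10 32
f 19 32 6
f 31 32 19
f 3 15 39
f 15 5 40
f 39 40 12
f 15 40 39
f 7 20 36
f 20 3 35
f 36 35 11
f 20 35 36
f 9 27 28
f 27 7 24
f 28 24 8
f 27 24 28
f 10 33 29
f 33 9 25
f 29 25 2
f 33 25 29
f 44 43 47
f 44 47 45
f 45 47 48
f 45 48 46
f 47 43 49
f 47 49 48
f 48 49 50
f 48 50 46
f 49 43 51
f 49 51 50
f 50 51 52
f 50 52 46
f 51 43 53
f 51 53 52
f 52 53 54
f 52 54 46
f 53 43 55
f 53 55 54
f 54 55 56
f 54 56 46
f 55 43 57
f 55 57 56
f 56 57 58
f 56 58 46
f 57 43 59
f 57 59 58
f 58 59 60
f 58 60 46
f 59 43 61
f 59 61 60
f 60 61 62
f 60 62 46
f 61 43 63
f 61 63 62
f 62 63 64
f 62 64 46
f 63 43 65
f 63 65 64
f 64 65 66
f 64 66 46
f 65 43 67
f 65 67 66
f 66 67 68
f 66 68 46
f 67 43 69
f 67 69 68
f 68 69 70
f 68 70 46
f 69 43 71
f 69 71 70
f 70 71 72
f 70 72 46
f 71 43 44
f 71 44 72
f 72 44 45
f 72 45 46
f 74 76 73
f 77 74 73
f 73 76 75
f 75 77 73
f 74 80 76
f 78 74 77
f 78 80 74
f 76 80 75
f 79 77 75
f 75 80 79
f 79 78 77
f 80 78 79

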